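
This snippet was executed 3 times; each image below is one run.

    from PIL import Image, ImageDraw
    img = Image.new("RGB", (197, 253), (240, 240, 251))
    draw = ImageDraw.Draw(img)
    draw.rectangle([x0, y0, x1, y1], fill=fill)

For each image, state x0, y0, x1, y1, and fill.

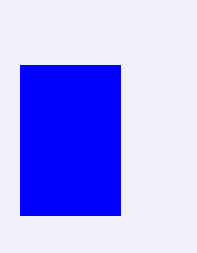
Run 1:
x0 = 20, y0 = 65, x1 = 120, y1 = 215, fill = 'blue'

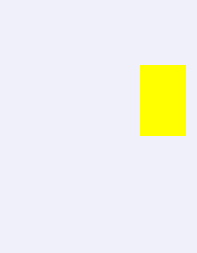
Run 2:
x0 = 140
y0 = 65
x1 = 185
y1 = 135
fill = 'yellow'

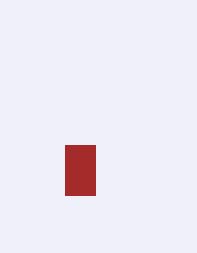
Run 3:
x0 = 65, y0 = 145, x1 = 95, y1 = 195, fill = 'brown'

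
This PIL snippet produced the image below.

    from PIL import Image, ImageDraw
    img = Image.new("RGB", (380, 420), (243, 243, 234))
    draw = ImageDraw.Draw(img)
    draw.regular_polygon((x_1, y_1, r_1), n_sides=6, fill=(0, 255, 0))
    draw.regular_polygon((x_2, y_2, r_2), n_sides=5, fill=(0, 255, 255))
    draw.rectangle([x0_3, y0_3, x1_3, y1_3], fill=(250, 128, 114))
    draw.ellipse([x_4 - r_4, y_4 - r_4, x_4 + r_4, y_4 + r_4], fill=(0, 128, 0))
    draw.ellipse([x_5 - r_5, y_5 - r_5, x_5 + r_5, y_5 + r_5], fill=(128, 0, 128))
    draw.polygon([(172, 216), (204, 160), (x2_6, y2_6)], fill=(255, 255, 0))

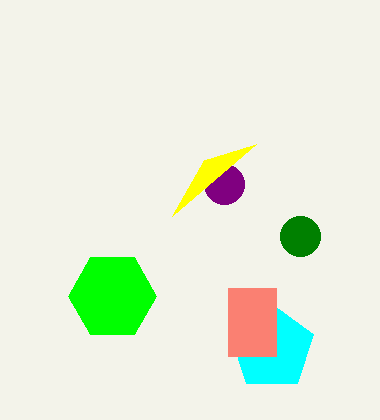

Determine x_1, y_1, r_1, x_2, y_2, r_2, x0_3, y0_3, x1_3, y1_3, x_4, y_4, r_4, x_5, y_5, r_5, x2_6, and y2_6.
x_1 = 112
y_1 = 296
r_1 = 44
x_2 = 272
y_2 = 348
r_2 = 44
x0_3 = 228
y0_3 = 288
x1_3 = 276
y1_3 = 356
x_4 = 300
y_4 = 236
r_4 = 20
x_5 = 224
y_5 = 184
r_5 = 20
x2_6 = 256
y2_6 = 144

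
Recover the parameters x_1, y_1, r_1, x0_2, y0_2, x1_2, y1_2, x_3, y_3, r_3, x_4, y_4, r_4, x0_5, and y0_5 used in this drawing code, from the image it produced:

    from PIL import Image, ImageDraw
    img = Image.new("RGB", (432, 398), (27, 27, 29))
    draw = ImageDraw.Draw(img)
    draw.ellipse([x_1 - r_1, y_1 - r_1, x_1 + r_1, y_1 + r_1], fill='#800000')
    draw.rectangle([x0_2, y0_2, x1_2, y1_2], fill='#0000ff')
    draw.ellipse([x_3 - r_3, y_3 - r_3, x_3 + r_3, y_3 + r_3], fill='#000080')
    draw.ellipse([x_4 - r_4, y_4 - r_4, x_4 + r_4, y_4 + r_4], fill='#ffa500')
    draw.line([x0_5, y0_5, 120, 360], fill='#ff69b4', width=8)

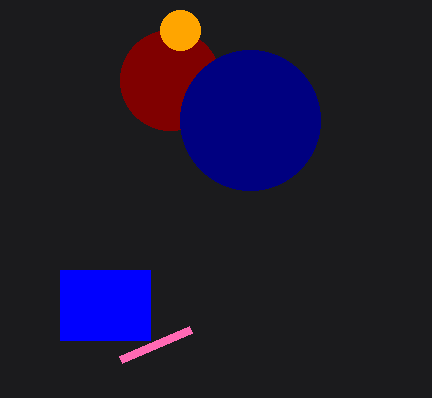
x_1 = 170, y_1 = 80, r_1 = 50, x0_2 = 60, y0_2 = 270, x1_2 = 150, y1_2 = 340, x_3 = 250, y_3 = 120, r_3 = 70, x_4 = 180, y_4 = 30, r_4 = 20, x0_5 = 190, y0_5 = 330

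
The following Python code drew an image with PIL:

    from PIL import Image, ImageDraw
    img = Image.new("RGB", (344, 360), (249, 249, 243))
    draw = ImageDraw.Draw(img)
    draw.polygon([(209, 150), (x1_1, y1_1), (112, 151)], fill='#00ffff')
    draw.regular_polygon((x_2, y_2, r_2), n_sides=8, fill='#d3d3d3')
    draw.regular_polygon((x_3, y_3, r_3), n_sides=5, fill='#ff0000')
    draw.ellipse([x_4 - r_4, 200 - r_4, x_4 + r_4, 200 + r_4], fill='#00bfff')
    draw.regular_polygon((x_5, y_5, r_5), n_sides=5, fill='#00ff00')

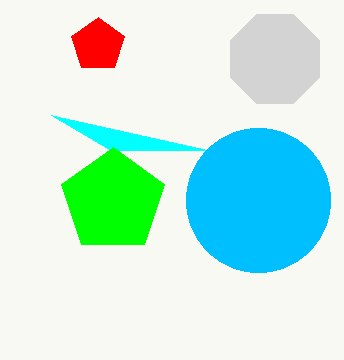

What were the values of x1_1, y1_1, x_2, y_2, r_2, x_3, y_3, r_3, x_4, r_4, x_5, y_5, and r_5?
x1_1 = 51
y1_1 = 115
x_2 = 275
y_2 = 59
r_2 = 48
x_3 = 98
y_3 = 45
r_3 = 28
x_4 = 258
r_4 = 72
x_5 = 113
y_5 = 201
r_5 = 54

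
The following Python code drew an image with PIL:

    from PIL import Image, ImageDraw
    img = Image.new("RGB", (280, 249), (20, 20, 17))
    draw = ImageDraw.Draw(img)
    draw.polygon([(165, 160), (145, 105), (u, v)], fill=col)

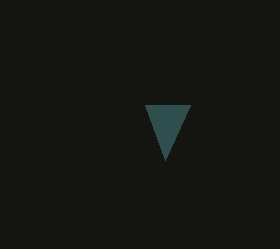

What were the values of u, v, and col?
u = 190; v = 105; col = 'darkslategray'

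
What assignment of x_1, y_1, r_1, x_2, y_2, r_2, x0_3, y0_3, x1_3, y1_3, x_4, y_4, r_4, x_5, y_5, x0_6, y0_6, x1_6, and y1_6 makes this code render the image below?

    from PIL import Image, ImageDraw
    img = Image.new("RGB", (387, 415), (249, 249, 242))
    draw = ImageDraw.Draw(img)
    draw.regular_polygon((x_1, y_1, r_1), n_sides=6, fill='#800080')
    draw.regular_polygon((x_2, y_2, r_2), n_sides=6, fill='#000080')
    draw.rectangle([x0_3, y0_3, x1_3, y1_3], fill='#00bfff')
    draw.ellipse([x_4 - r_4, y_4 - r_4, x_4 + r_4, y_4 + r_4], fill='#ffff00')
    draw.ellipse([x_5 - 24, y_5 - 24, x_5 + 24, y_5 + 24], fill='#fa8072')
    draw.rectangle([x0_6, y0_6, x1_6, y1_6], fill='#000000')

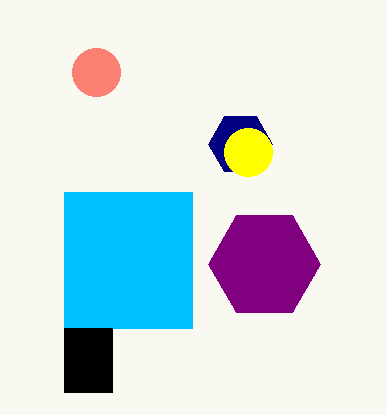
x_1 = 264; y_1 = 264; r_1 = 56; x_2 = 240; y_2 = 144; r_2 = 32; x0_3 = 64; y0_3 = 192; x1_3 = 192; y1_3 = 328; x_4 = 248; y_4 = 152; r_4 = 24; x_5 = 96; y_5 = 72; x0_6 = 64; y0_6 = 328; x1_6 = 112; y1_6 = 392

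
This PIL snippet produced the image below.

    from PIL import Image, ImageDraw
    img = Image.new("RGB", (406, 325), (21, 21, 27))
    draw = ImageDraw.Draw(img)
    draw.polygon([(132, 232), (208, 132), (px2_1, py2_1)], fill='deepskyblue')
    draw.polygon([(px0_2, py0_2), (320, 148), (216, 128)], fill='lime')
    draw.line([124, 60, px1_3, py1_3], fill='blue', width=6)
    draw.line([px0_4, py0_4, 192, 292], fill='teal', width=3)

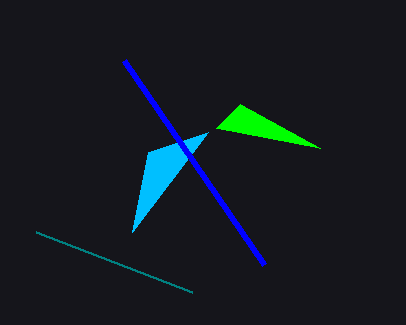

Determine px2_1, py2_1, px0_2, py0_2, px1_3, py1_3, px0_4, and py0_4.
px2_1 = 148, py2_1 = 152, px0_2 = 240, py0_2 = 104, px1_3 = 264, py1_3 = 264, px0_4 = 36, py0_4 = 232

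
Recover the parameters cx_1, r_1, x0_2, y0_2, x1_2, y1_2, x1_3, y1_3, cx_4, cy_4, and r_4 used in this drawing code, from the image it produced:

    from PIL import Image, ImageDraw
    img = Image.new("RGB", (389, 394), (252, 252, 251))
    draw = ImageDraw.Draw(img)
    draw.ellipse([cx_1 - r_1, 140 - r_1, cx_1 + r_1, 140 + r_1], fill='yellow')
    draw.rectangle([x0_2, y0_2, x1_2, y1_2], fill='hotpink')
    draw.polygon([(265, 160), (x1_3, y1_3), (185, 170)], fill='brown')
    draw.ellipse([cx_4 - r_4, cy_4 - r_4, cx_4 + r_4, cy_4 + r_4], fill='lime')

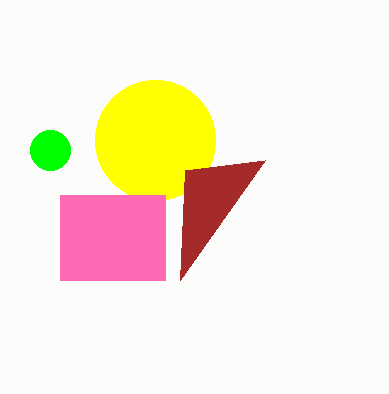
cx_1 = 155, r_1 = 60, x0_2 = 60, y0_2 = 195, x1_2 = 165, y1_2 = 280, x1_3 = 180, y1_3 = 280, cx_4 = 50, cy_4 = 150, r_4 = 20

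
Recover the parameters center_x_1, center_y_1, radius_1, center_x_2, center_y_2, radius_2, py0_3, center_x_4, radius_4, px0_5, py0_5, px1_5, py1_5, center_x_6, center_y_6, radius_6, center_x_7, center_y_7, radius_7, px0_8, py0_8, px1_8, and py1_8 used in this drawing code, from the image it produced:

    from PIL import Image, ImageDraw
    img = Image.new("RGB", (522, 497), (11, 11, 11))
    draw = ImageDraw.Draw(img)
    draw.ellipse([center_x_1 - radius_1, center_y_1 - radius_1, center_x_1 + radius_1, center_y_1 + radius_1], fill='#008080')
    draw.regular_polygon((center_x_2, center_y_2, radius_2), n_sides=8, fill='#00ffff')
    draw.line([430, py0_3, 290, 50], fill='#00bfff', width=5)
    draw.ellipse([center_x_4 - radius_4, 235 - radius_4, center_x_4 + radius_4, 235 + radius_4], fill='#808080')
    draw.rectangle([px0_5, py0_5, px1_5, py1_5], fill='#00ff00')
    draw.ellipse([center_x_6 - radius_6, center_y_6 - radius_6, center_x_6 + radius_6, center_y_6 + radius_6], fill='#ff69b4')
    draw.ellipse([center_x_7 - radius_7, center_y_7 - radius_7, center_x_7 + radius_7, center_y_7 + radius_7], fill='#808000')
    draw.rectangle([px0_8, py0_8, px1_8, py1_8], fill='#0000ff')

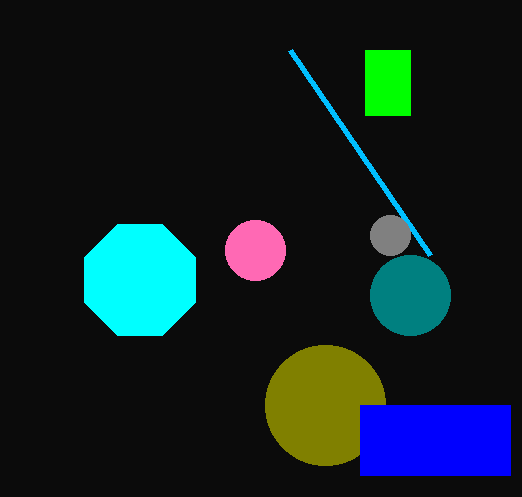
center_x_1 = 410; center_y_1 = 295; radius_1 = 40; center_x_2 = 140; center_y_2 = 280; radius_2 = 60; py0_3 = 255; center_x_4 = 390; radius_4 = 20; px0_5 = 365; py0_5 = 50; px1_5 = 410; py1_5 = 115; center_x_6 = 255; center_y_6 = 250; radius_6 = 30; center_x_7 = 325; center_y_7 = 405; radius_7 = 60; px0_8 = 360; py0_8 = 405; px1_8 = 510; py1_8 = 475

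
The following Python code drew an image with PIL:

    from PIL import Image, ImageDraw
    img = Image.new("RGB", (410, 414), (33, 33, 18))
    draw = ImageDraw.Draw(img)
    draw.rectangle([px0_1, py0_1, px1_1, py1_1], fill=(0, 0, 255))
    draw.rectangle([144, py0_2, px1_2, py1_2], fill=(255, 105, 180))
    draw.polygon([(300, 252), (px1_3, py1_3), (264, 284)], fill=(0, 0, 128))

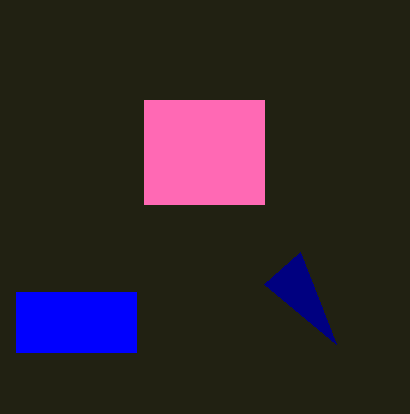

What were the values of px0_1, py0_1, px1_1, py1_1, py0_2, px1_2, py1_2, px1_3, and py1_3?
px0_1 = 16, py0_1 = 292, px1_1 = 136, py1_1 = 352, py0_2 = 100, px1_2 = 264, py1_2 = 204, px1_3 = 336, py1_3 = 344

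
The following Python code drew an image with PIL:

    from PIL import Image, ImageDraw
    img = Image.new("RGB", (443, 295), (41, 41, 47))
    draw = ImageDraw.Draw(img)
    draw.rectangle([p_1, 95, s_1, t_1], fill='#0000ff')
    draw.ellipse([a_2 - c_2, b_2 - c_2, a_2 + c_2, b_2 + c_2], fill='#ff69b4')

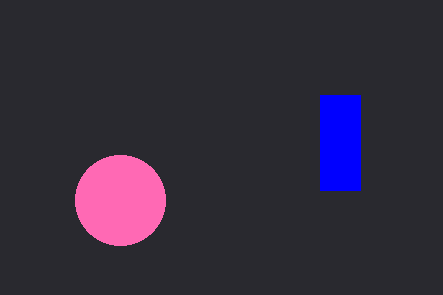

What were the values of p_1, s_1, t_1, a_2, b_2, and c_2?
p_1 = 320; s_1 = 360; t_1 = 190; a_2 = 120; b_2 = 200; c_2 = 45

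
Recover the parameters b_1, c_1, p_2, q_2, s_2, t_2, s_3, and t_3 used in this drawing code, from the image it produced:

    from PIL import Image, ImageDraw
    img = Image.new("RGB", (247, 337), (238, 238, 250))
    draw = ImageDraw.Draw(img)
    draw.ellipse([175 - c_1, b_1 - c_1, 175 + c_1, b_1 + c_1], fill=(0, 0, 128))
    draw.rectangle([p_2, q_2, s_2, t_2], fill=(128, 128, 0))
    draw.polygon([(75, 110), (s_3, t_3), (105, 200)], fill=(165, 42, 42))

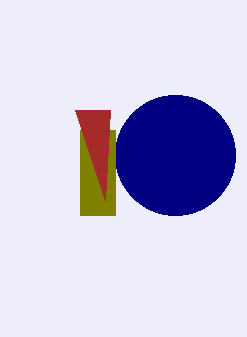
b_1 = 155, c_1 = 60, p_2 = 80, q_2 = 130, s_2 = 115, t_2 = 215, s_3 = 110, t_3 = 110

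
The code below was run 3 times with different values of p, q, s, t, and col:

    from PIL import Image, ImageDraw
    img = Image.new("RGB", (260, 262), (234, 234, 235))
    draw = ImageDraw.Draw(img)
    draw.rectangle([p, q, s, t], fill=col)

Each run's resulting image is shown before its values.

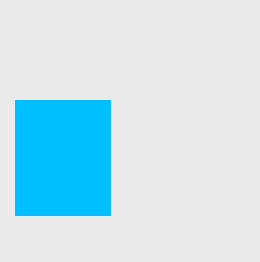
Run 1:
p = 15; q = 100; s = 110; t = 215; col = 'deepskyblue'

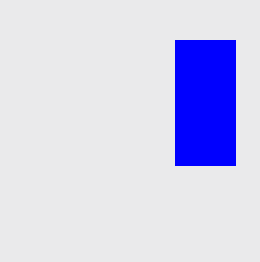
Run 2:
p = 175, q = 40, s = 235, t = 165, col = 'blue'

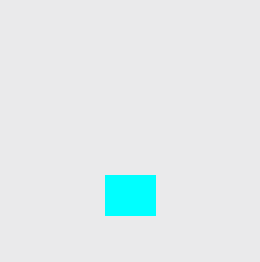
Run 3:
p = 105, q = 175, s = 155, t = 215, col = 'cyan'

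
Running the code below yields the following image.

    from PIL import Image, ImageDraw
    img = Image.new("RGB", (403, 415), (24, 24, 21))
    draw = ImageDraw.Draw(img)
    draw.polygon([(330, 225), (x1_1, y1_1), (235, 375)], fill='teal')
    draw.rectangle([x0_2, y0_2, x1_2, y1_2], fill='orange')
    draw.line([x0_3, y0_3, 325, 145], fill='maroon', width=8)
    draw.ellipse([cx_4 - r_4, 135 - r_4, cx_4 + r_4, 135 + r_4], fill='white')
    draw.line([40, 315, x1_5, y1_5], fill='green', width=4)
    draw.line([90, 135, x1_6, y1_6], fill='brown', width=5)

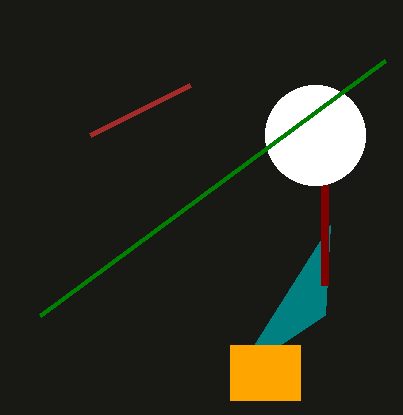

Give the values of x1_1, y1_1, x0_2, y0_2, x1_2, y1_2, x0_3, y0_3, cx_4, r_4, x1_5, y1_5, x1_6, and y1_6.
x1_1 = 325
y1_1 = 315
x0_2 = 230
y0_2 = 345
x1_2 = 300
y1_2 = 400
x0_3 = 325
y0_3 = 285
cx_4 = 315
r_4 = 50
x1_5 = 385
y1_5 = 60
x1_6 = 190
y1_6 = 85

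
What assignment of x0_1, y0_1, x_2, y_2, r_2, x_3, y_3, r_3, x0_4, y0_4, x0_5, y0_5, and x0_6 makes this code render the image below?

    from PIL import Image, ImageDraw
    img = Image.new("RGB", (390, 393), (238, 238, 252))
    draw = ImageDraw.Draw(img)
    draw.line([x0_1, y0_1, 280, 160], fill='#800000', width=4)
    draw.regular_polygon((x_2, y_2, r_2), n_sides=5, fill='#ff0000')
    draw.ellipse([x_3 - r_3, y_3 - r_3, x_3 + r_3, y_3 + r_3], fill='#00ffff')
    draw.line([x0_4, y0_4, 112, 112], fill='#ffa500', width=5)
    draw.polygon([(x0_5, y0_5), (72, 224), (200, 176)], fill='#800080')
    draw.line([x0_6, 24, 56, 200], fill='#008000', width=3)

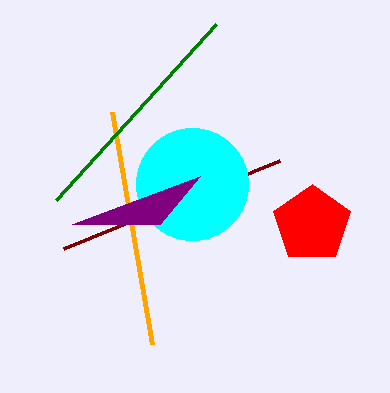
x0_1 = 64, y0_1 = 248, x_2 = 312, y_2 = 224, r_2 = 40, x_3 = 192, y_3 = 184, r_3 = 56, x0_4 = 152, y0_4 = 344, x0_5 = 160, y0_5 = 224, x0_6 = 216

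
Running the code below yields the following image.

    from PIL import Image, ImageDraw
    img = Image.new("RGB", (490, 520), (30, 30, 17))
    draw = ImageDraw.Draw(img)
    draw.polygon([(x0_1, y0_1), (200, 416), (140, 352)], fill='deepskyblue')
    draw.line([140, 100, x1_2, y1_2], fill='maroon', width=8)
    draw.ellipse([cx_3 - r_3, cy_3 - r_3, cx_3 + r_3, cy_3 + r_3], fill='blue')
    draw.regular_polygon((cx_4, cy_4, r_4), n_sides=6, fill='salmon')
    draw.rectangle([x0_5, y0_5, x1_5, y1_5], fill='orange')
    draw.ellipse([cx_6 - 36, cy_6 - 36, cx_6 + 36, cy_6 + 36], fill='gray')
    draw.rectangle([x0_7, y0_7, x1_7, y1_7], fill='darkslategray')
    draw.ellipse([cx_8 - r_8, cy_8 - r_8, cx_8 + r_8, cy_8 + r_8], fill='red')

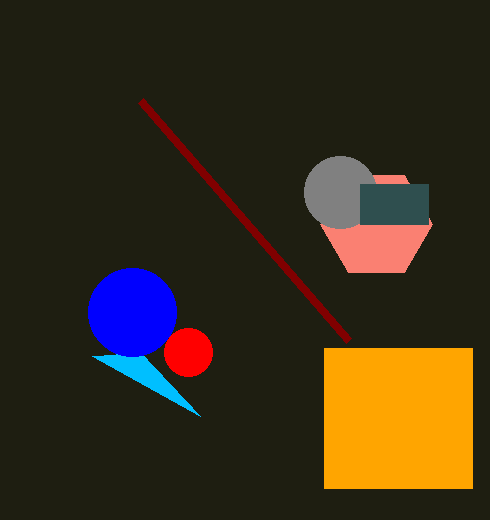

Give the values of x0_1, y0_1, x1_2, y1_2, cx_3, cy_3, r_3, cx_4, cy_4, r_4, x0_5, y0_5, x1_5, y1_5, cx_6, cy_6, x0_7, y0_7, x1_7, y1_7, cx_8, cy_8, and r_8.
x0_1 = 92
y0_1 = 356
x1_2 = 348
y1_2 = 340
cx_3 = 132
cy_3 = 312
r_3 = 44
cx_4 = 376
cy_4 = 224
r_4 = 56
x0_5 = 324
y0_5 = 348
x1_5 = 472
y1_5 = 488
cx_6 = 340
cy_6 = 192
x0_7 = 360
y0_7 = 184
x1_7 = 428
y1_7 = 224
cx_8 = 188
cy_8 = 352
r_8 = 24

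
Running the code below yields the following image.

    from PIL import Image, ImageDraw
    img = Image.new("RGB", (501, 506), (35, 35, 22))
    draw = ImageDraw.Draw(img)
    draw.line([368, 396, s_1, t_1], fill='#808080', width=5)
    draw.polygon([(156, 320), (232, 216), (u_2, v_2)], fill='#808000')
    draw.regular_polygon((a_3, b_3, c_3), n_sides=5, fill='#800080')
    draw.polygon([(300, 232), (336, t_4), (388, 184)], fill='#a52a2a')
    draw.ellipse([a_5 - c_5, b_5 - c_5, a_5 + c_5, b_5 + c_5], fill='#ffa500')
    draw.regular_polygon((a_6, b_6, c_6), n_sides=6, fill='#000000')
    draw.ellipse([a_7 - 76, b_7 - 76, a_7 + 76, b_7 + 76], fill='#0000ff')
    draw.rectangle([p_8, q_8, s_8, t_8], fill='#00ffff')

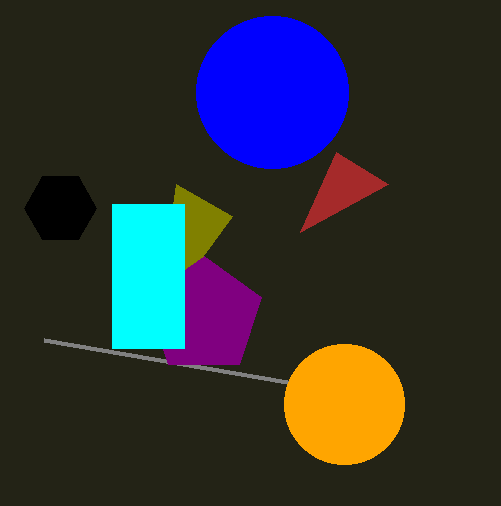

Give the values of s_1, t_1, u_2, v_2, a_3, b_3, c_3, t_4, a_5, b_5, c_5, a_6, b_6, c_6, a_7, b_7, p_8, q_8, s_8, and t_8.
s_1 = 44; t_1 = 340; u_2 = 176; v_2 = 184; a_3 = 204; b_3 = 316; c_3 = 60; t_4 = 152; a_5 = 344; b_5 = 404; c_5 = 60; a_6 = 60; b_6 = 208; c_6 = 36; a_7 = 272; b_7 = 92; p_8 = 112; q_8 = 204; s_8 = 184; t_8 = 348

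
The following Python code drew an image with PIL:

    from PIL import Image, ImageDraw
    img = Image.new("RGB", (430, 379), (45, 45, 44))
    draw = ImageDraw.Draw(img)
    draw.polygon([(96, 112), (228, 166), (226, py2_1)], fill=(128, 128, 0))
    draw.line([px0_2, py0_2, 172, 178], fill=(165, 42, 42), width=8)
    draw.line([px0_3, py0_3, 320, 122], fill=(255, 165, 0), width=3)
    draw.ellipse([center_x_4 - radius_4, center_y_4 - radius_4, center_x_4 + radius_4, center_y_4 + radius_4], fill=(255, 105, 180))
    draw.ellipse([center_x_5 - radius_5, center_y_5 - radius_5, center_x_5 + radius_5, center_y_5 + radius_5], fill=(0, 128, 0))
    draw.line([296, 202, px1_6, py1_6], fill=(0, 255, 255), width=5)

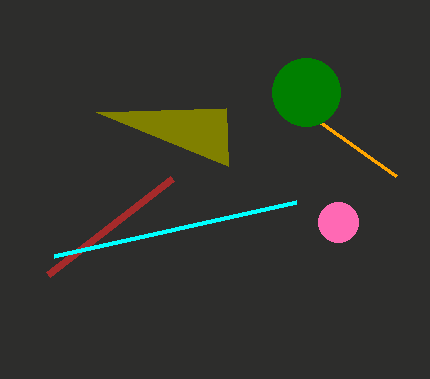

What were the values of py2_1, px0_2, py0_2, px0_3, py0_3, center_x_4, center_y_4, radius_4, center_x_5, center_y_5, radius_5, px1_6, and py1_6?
py2_1 = 108
px0_2 = 48
py0_2 = 274
px0_3 = 396
py0_3 = 176
center_x_4 = 338
center_y_4 = 222
radius_4 = 20
center_x_5 = 306
center_y_5 = 92
radius_5 = 34
px1_6 = 54
py1_6 = 256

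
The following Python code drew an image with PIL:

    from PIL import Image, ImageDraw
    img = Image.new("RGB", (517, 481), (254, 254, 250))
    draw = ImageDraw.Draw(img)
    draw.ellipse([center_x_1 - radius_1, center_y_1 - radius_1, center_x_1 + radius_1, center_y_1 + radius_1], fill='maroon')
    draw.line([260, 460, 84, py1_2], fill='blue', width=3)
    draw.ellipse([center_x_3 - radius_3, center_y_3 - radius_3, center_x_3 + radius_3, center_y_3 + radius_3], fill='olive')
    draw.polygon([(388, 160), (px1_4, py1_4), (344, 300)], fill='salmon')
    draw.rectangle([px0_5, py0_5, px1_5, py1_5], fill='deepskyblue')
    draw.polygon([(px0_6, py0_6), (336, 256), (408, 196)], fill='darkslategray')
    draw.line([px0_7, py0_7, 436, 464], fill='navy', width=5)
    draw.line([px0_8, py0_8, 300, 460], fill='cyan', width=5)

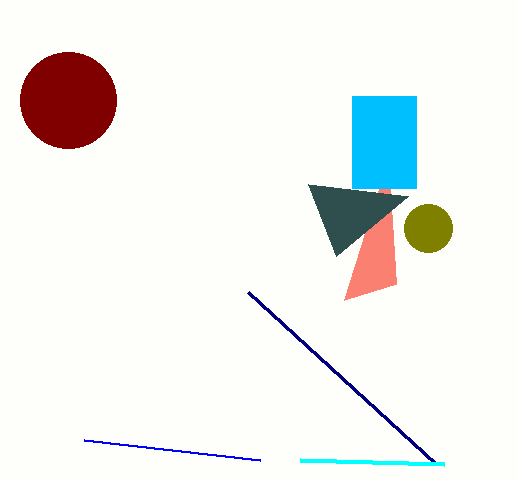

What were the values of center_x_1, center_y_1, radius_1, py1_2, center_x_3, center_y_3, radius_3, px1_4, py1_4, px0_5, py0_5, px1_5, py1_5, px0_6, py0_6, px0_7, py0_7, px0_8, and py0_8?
center_x_1 = 68; center_y_1 = 100; radius_1 = 48; py1_2 = 440; center_x_3 = 428; center_y_3 = 228; radius_3 = 24; px1_4 = 396; py1_4 = 284; px0_5 = 352; py0_5 = 96; px1_5 = 416; py1_5 = 188; px0_6 = 308; py0_6 = 184; px0_7 = 248; py0_7 = 292; px0_8 = 444; py0_8 = 464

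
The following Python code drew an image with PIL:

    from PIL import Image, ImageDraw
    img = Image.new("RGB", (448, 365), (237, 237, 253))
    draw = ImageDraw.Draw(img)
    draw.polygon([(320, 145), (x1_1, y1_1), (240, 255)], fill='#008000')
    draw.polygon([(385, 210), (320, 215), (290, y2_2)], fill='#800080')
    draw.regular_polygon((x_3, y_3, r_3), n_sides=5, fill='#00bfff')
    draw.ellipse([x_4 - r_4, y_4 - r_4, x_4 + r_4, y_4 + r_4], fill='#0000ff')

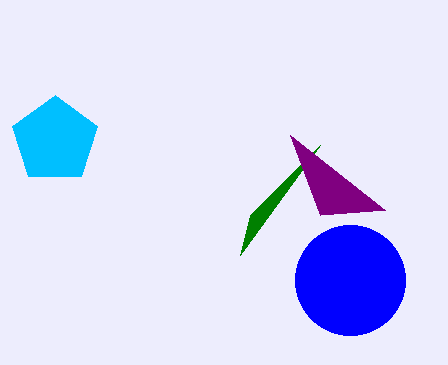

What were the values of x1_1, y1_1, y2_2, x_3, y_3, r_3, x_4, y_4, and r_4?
x1_1 = 250
y1_1 = 215
y2_2 = 135
x_3 = 55
y_3 = 140
r_3 = 45
x_4 = 350
y_4 = 280
r_4 = 55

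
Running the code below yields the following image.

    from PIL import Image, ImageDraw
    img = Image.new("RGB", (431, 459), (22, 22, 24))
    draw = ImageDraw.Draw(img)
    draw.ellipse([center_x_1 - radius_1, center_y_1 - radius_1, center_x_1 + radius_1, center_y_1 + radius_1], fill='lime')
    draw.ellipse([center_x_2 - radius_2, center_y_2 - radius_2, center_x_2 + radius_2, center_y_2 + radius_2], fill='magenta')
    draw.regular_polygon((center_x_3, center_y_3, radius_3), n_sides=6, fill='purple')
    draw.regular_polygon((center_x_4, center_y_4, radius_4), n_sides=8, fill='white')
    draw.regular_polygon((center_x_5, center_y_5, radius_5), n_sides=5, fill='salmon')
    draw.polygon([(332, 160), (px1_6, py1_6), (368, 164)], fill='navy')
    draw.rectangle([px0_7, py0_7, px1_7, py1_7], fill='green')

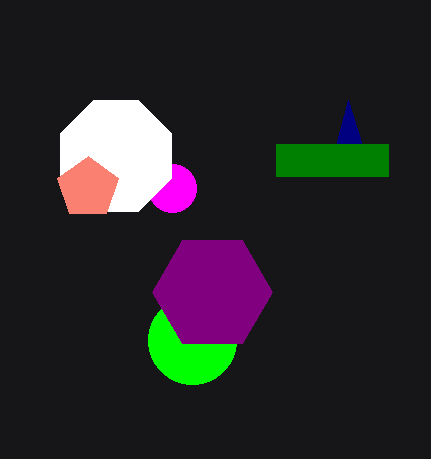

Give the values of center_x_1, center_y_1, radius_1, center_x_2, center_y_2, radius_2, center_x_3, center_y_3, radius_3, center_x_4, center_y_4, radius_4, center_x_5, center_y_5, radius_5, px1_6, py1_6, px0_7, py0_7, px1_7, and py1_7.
center_x_1 = 192; center_y_1 = 340; radius_1 = 44; center_x_2 = 172; center_y_2 = 188; radius_2 = 24; center_x_3 = 212; center_y_3 = 292; radius_3 = 60; center_x_4 = 116; center_y_4 = 156; radius_4 = 60; center_x_5 = 88; center_y_5 = 188; radius_5 = 32; px1_6 = 348; py1_6 = 100; px0_7 = 276; py0_7 = 144; px1_7 = 388; py1_7 = 176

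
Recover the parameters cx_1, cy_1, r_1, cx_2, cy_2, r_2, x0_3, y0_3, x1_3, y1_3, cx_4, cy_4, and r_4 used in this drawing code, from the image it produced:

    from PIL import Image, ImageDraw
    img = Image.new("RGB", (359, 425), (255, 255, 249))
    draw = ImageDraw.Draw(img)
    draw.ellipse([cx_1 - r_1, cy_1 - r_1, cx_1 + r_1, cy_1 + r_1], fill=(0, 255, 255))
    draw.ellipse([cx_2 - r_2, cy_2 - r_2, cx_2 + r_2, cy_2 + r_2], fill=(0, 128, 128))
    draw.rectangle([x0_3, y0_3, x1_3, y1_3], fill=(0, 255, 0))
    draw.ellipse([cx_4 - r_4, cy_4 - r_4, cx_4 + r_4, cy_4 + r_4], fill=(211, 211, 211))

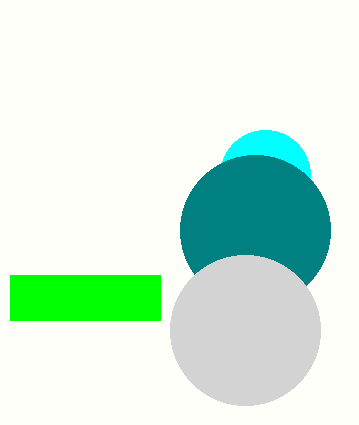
cx_1 = 265
cy_1 = 175
r_1 = 45
cx_2 = 255
cy_2 = 230
r_2 = 75
x0_3 = 10
y0_3 = 275
x1_3 = 160
y1_3 = 320
cx_4 = 245
cy_4 = 330
r_4 = 75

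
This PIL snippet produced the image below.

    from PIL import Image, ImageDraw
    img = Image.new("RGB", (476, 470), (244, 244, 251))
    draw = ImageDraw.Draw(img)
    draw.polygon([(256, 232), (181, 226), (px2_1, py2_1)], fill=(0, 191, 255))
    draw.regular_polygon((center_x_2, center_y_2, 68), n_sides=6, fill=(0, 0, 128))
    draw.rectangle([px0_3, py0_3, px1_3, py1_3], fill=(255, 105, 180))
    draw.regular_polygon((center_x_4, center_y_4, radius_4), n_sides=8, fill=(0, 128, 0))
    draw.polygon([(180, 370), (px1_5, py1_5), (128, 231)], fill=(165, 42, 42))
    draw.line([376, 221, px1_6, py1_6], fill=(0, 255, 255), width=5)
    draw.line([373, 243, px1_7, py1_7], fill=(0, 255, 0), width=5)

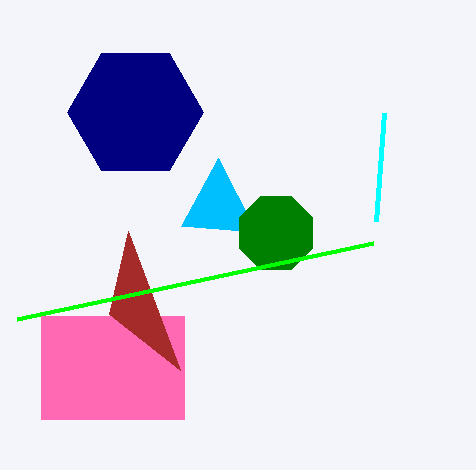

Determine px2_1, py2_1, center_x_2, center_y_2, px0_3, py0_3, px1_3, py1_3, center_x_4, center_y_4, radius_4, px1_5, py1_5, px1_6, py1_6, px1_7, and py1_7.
px2_1 = 218, py2_1 = 158, center_x_2 = 135, center_y_2 = 112, px0_3 = 41, py0_3 = 316, px1_3 = 184, py1_3 = 419, center_x_4 = 276, center_y_4 = 233, radius_4 = 40, px1_5 = 109, py1_5 = 314, px1_6 = 384, py1_6 = 113, px1_7 = 17, py1_7 = 319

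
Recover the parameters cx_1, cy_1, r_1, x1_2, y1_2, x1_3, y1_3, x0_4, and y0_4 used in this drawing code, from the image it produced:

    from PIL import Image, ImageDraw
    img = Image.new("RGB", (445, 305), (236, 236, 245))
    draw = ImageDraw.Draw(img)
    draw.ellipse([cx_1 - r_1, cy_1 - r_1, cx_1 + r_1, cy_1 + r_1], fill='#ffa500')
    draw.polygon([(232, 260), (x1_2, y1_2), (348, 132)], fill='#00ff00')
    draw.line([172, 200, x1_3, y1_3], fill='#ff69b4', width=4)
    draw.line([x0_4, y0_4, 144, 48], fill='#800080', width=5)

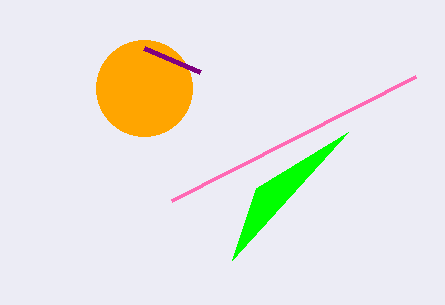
cx_1 = 144, cy_1 = 88, r_1 = 48, x1_2 = 256, y1_2 = 188, x1_3 = 416, y1_3 = 76, x0_4 = 200, y0_4 = 72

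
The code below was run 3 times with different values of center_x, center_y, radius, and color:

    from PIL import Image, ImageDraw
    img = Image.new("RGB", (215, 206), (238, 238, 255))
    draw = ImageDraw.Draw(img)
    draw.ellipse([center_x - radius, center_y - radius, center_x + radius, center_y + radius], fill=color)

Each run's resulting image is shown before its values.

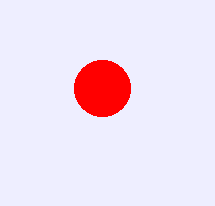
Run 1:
center_x = 102; center_y = 88; radius = 28; color = 'red'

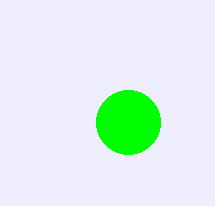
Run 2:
center_x = 128
center_y = 122
radius = 32
color = 'lime'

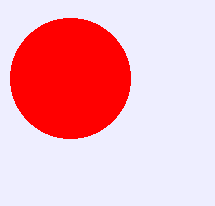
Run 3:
center_x = 70; center_y = 78; radius = 60; color = 'red'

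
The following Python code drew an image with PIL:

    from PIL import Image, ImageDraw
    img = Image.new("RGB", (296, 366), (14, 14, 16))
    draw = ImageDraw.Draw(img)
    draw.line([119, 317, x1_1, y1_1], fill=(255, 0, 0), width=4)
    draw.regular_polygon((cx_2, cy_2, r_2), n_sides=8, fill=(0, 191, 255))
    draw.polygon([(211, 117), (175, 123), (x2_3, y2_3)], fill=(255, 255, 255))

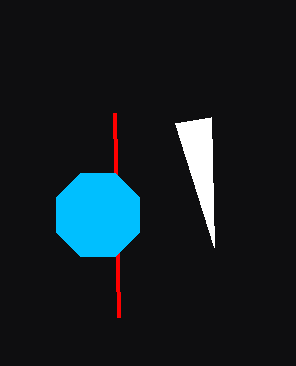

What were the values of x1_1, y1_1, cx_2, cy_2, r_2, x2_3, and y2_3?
x1_1 = 115, y1_1 = 113, cx_2 = 98, cy_2 = 215, r_2 = 45, x2_3 = 214, y2_3 = 247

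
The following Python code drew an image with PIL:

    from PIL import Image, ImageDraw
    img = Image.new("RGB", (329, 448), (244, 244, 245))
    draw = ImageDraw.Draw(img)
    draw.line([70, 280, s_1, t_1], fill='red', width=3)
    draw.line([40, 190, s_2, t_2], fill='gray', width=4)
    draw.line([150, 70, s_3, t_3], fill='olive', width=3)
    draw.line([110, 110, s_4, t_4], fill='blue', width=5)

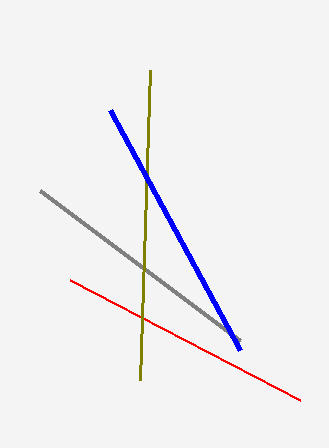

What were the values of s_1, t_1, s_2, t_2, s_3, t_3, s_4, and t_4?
s_1 = 300, t_1 = 400, s_2 = 240, t_2 = 340, s_3 = 140, t_3 = 380, s_4 = 240, t_4 = 350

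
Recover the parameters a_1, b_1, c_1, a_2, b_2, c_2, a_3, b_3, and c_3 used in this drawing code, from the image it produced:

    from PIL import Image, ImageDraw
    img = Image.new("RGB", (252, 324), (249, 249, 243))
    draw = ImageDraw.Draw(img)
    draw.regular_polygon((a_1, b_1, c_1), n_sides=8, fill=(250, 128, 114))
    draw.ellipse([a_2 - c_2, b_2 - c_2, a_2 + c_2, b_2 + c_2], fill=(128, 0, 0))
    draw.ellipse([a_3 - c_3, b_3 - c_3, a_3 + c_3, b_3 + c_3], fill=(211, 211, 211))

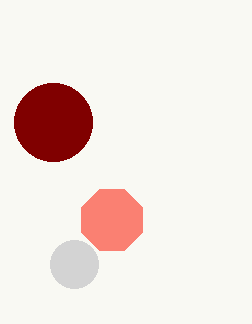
a_1 = 112, b_1 = 220, c_1 = 33, a_2 = 53, b_2 = 122, c_2 = 39, a_3 = 74, b_3 = 264, c_3 = 24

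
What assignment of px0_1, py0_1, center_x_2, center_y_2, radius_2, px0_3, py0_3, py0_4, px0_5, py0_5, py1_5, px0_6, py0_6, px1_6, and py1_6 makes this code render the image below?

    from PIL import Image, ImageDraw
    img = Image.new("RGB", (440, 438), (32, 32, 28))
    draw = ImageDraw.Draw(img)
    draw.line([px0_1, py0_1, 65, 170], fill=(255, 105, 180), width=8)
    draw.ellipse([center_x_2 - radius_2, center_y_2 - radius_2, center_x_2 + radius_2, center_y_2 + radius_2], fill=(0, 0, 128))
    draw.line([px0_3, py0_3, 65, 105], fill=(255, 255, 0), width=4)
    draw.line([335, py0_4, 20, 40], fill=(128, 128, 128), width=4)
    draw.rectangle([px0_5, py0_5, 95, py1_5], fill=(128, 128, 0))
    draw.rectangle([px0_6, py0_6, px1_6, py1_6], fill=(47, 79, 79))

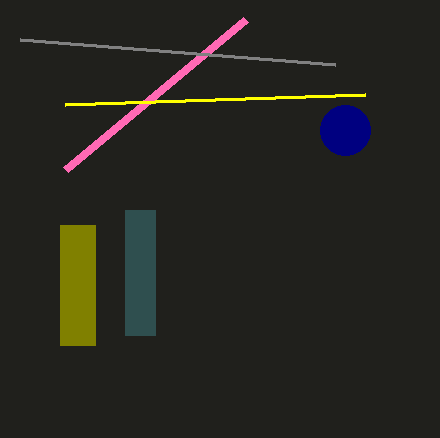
px0_1 = 245; py0_1 = 20; center_x_2 = 345; center_y_2 = 130; radius_2 = 25; px0_3 = 365; py0_3 = 95; py0_4 = 65; px0_5 = 60; py0_5 = 225; py1_5 = 345; px0_6 = 125; py0_6 = 210; px1_6 = 155; py1_6 = 335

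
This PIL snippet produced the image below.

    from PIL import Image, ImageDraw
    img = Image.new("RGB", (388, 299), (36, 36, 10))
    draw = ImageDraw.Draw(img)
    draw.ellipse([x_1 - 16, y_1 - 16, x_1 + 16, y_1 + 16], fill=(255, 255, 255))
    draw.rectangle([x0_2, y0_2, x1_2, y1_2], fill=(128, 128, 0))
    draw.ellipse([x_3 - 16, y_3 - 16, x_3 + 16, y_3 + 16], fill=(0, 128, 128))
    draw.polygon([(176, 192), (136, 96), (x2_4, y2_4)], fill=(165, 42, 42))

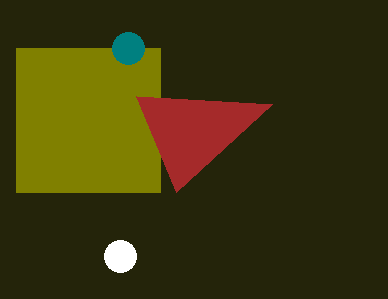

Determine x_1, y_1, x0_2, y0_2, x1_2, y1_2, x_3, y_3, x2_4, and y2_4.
x_1 = 120; y_1 = 256; x0_2 = 16; y0_2 = 48; x1_2 = 160; y1_2 = 192; x_3 = 128; y_3 = 48; x2_4 = 272; y2_4 = 104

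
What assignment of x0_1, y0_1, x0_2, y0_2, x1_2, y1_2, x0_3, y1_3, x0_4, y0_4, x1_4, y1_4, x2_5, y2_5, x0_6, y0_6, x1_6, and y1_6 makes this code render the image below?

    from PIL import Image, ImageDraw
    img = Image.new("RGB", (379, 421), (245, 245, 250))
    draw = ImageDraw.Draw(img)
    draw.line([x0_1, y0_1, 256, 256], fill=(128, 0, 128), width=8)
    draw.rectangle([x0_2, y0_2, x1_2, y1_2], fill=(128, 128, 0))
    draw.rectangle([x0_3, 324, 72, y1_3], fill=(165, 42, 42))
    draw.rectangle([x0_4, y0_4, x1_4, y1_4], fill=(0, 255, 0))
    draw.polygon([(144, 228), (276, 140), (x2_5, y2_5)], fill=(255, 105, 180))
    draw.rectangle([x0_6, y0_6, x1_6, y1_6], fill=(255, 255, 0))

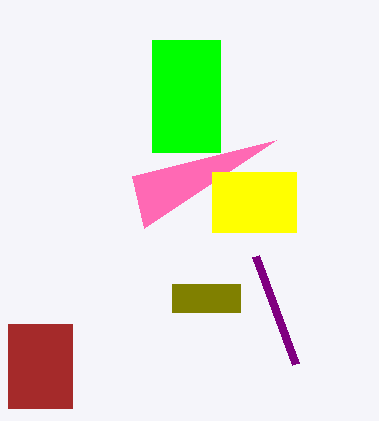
x0_1 = 296; y0_1 = 364; x0_2 = 172; y0_2 = 284; x1_2 = 240; y1_2 = 312; x0_3 = 8; y1_3 = 408; x0_4 = 152; y0_4 = 40; x1_4 = 220; y1_4 = 152; x2_5 = 132; y2_5 = 176; x0_6 = 212; y0_6 = 172; x1_6 = 296; y1_6 = 232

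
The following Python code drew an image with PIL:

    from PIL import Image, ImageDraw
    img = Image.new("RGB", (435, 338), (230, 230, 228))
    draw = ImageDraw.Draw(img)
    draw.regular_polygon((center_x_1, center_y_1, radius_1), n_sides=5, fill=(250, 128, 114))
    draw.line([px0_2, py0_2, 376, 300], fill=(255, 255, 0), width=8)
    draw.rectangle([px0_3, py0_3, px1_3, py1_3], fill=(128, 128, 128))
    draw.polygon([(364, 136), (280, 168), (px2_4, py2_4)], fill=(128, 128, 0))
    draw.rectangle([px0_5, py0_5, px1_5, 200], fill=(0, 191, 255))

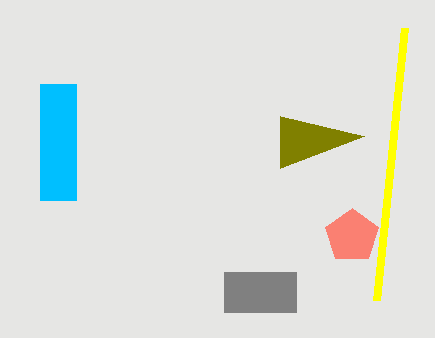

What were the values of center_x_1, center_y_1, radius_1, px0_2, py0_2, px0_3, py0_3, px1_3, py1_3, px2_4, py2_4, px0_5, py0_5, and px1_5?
center_x_1 = 352, center_y_1 = 236, radius_1 = 28, px0_2 = 404, py0_2 = 28, px0_3 = 224, py0_3 = 272, px1_3 = 296, py1_3 = 312, px2_4 = 280, py2_4 = 116, px0_5 = 40, py0_5 = 84, px1_5 = 76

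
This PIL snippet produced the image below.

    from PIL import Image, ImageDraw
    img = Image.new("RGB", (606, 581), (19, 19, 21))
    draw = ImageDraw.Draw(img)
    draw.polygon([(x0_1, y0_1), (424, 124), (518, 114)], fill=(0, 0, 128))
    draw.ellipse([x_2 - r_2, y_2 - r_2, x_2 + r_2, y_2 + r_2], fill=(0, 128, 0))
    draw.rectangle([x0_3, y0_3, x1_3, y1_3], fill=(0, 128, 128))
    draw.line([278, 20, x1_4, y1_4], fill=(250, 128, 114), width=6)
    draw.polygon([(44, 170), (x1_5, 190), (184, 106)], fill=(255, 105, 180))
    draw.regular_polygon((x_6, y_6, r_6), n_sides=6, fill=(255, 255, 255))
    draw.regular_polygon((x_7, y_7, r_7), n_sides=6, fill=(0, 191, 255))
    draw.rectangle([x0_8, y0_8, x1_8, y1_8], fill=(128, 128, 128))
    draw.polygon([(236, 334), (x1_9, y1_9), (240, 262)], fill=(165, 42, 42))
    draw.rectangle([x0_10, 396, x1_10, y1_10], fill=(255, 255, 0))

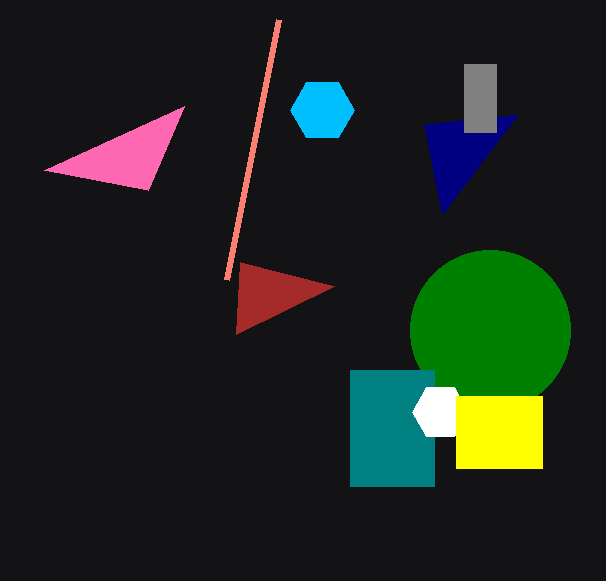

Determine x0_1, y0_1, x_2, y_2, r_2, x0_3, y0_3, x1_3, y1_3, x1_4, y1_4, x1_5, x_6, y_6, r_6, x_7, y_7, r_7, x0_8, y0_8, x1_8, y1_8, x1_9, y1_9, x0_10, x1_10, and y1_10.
x0_1 = 442, y0_1 = 214, x_2 = 490, y_2 = 330, r_2 = 80, x0_3 = 350, y0_3 = 370, x1_3 = 434, y1_3 = 486, x1_4 = 226, y1_4 = 280, x1_5 = 148, x_6 = 440, y_6 = 412, r_6 = 28, x_7 = 322, y_7 = 110, r_7 = 32, x0_8 = 464, y0_8 = 64, x1_8 = 496, y1_8 = 132, x1_9 = 334, y1_9 = 286, x0_10 = 456, x1_10 = 542, y1_10 = 468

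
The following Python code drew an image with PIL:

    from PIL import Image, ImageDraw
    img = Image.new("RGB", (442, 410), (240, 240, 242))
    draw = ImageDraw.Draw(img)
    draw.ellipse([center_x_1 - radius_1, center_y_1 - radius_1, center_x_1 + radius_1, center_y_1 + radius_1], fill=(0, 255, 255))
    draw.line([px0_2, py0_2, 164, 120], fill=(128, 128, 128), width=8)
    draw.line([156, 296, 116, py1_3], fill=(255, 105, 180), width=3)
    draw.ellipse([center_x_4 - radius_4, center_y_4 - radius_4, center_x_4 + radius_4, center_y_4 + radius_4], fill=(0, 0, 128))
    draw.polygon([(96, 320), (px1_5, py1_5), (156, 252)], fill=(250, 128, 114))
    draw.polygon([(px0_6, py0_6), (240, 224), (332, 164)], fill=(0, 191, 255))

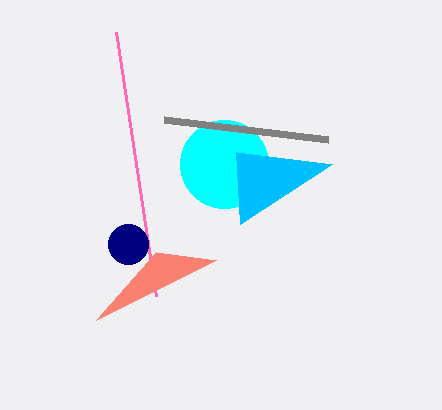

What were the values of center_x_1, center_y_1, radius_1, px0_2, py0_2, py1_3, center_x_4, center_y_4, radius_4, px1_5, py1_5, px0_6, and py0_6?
center_x_1 = 224
center_y_1 = 164
radius_1 = 44
px0_2 = 328
py0_2 = 140
py1_3 = 32
center_x_4 = 128
center_y_4 = 244
radius_4 = 20
px1_5 = 216
py1_5 = 260
px0_6 = 236
py0_6 = 152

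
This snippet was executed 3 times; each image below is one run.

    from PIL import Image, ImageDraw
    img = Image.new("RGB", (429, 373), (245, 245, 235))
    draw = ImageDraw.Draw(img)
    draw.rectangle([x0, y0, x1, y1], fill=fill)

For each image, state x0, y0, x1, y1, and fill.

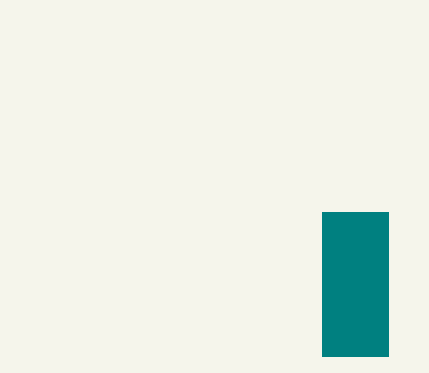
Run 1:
x0 = 322, y0 = 212, x1 = 388, y1 = 356, fill = 'teal'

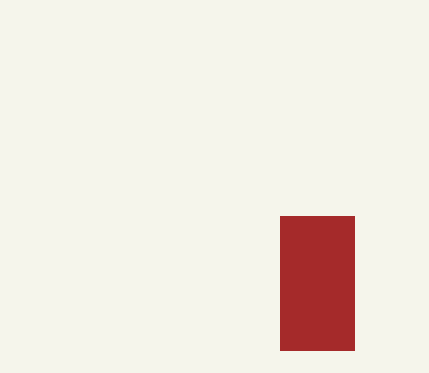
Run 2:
x0 = 280
y0 = 216
x1 = 354
y1 = 350
fill = 'brown'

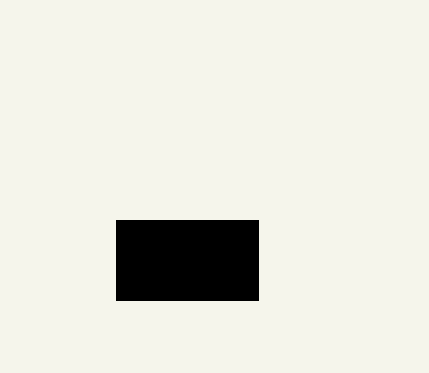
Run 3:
x0 = 116
y0 = 220
x1 = 258
y1 = 300
fill = 'black'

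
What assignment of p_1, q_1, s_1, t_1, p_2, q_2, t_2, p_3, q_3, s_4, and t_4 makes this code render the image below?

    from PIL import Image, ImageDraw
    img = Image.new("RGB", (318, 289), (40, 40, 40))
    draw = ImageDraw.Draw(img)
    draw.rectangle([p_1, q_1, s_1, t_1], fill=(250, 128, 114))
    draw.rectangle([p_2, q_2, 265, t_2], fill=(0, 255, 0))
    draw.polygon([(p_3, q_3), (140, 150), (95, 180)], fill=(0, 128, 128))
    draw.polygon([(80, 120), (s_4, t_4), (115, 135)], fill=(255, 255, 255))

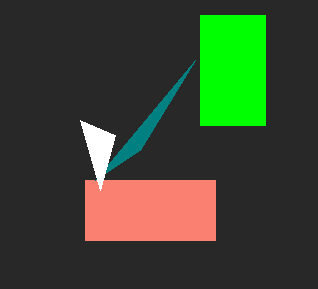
p_1 = 85, q_1 = 180, s_1 = 215, t_1 = 240, p_2 = 200, q_2 = 15, t_2 = 125, p_3 = 195, q_3 = 60, s_4 = 100, t_4 = 190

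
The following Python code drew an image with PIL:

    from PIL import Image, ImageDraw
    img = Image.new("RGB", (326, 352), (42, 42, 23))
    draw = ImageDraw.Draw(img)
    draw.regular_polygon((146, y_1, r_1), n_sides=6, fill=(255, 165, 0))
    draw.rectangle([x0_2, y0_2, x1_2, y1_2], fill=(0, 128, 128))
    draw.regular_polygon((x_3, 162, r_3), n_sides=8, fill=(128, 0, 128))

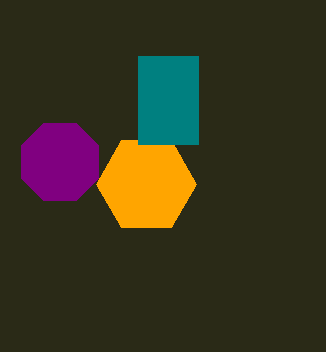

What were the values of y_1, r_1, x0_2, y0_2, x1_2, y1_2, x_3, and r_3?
y_1 = 184, r_1 = 50, x0_2 = 138, y0_2 = 56, x1_2 = 198, y1_2 = 144, x_3 = 60, r_3 = 42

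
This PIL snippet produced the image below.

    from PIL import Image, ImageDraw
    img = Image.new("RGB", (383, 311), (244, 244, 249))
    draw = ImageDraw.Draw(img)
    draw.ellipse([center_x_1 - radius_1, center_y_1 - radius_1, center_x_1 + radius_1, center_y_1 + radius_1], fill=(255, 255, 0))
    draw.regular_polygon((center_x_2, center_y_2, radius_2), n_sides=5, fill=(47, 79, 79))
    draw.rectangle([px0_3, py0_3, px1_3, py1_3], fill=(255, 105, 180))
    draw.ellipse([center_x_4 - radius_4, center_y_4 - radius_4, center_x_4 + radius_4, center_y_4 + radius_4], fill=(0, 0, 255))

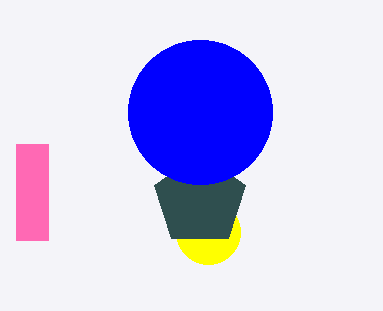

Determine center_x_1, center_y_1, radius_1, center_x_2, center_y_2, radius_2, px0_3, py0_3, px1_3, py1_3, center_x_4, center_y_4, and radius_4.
center_x_1 = 208; center_y_1 = 232; radius_1 = 32; center_x_2 = 200; center_y_2 = 200; radius_2 = 48; px0_3 = 16; py0_3 = 144; px1_3 = 48; py1_3 = 240; center_x_4 = 200; center_y_4 = 112; radius_4 = 72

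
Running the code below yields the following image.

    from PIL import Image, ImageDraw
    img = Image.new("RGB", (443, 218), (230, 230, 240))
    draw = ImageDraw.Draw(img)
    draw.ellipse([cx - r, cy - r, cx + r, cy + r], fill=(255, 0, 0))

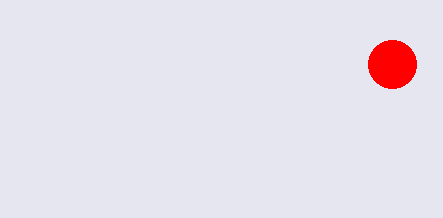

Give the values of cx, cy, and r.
cx = 392
cy = 64
r = 24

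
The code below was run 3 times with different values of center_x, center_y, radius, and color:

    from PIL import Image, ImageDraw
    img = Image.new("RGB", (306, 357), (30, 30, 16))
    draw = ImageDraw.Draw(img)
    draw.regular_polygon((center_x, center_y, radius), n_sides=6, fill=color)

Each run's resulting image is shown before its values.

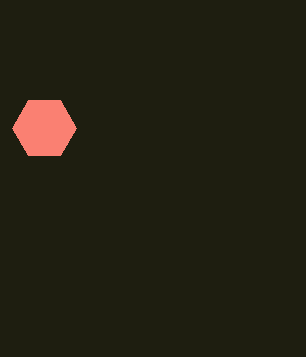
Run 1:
center_x = 44, center_y = 128, radius = 32, color = 'salmon'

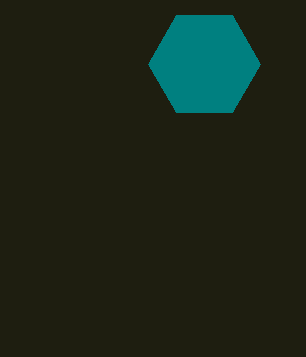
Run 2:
center_x = 204, center_y = 64, radius = 56, color = 'teal'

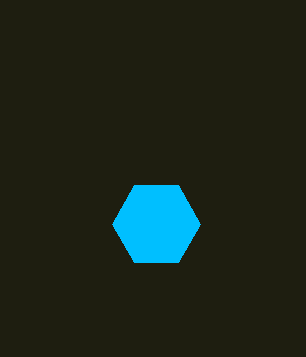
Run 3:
center_x = 156; center_y = 224; radius = 44; color = 'deepskyblue'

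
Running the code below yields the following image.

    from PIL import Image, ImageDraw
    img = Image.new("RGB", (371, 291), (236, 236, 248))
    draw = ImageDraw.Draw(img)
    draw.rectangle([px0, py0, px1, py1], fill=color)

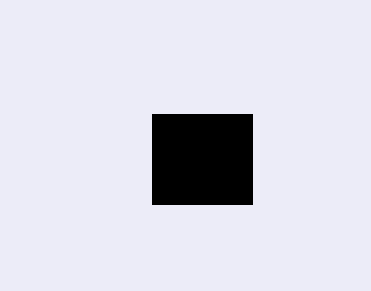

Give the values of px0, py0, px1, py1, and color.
px0 = 152; py0 = 114; px1 = 252; py1 = 204; color = 'black'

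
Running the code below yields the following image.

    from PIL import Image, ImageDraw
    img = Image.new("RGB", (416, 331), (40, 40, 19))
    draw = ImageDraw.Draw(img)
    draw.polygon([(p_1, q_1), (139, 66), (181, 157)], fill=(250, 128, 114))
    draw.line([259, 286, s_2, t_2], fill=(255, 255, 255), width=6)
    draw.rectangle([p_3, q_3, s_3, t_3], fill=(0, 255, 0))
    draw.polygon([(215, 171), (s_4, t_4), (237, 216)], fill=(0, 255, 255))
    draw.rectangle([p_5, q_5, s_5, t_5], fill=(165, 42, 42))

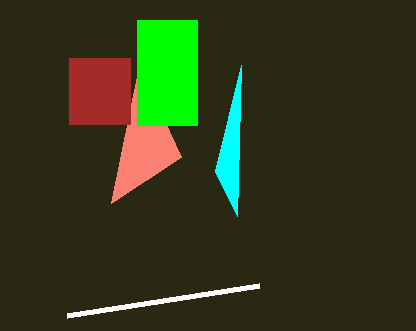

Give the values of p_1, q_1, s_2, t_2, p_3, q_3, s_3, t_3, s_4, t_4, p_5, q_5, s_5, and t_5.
p_1 = 111; q_1 = 203; s_2 = 67; t_2 = 316; p_3 = 137; q_3 = 20; s_3 = 197; t_3 = 125; s_4 = 241; t_4 = 65; p_5 = 69; q_5 = 58; s_5 = 130; t_5 = 124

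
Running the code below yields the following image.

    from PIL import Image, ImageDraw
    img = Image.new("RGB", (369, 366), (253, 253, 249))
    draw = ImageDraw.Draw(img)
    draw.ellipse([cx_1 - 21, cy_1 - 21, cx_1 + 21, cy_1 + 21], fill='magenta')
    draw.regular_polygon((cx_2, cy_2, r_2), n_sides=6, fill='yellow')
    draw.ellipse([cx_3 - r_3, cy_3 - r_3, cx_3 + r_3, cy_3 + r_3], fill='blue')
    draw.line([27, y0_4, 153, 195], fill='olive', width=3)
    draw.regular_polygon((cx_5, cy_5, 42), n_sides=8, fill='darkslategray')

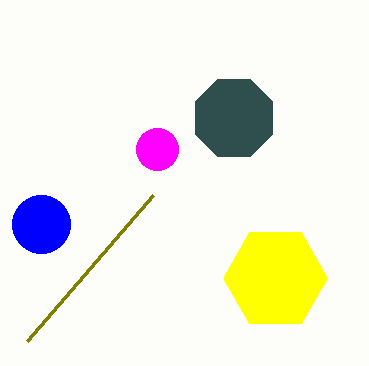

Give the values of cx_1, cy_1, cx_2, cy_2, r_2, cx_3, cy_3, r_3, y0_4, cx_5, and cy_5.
cx_1 = 157
cy_1 = 149
cx_2 = 275
cy_2 = 278
r_2 = 52
cx_3 = 41
cy_3 = 224
r_3 = 29
y0_4 = 341
cx_5 = 234
cy_5 = 118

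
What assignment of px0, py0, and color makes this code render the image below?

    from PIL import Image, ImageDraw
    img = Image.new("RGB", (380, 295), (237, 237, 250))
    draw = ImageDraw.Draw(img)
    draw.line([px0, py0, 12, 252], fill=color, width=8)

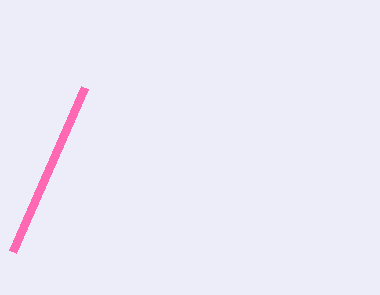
px0 = 84, py0 = 88, color = 'hotpink'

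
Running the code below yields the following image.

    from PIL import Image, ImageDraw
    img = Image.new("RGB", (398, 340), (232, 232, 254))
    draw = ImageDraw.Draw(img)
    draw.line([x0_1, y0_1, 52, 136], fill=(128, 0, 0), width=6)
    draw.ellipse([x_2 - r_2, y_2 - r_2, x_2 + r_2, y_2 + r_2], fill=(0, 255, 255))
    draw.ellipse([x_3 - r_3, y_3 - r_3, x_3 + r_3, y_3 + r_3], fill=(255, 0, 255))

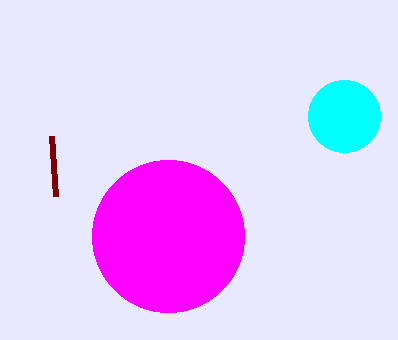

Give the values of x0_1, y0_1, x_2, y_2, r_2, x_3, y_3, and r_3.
x0_1 = 56, y0_1 = 196, x_2 = 344, y_2 = 116, r_2 = 36, x_3 = 168, y_3 = 236, r_3 = 76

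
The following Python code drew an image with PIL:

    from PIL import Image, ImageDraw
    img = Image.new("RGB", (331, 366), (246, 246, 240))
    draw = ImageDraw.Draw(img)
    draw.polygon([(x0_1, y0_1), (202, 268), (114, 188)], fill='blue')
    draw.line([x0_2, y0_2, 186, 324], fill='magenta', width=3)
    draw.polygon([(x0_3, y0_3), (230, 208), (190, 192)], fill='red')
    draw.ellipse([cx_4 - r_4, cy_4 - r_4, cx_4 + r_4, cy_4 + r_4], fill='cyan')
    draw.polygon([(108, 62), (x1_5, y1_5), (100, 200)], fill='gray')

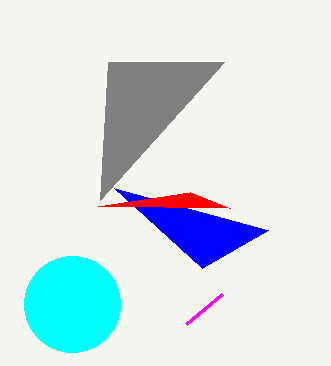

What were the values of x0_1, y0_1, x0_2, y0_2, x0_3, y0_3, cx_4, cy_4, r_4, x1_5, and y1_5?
x0_1 = 268
y0_1 = 230
x0_2 = 222
y0_2 = 294
x0_3 = 98
y0_3 = 206
cx_4 = 72
cy_4 = 304
r_4 = 48
x1_5 = 224
y1_5 = 62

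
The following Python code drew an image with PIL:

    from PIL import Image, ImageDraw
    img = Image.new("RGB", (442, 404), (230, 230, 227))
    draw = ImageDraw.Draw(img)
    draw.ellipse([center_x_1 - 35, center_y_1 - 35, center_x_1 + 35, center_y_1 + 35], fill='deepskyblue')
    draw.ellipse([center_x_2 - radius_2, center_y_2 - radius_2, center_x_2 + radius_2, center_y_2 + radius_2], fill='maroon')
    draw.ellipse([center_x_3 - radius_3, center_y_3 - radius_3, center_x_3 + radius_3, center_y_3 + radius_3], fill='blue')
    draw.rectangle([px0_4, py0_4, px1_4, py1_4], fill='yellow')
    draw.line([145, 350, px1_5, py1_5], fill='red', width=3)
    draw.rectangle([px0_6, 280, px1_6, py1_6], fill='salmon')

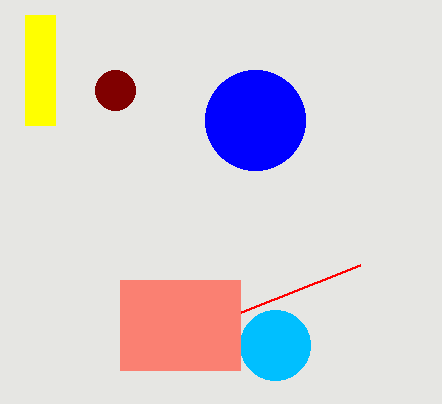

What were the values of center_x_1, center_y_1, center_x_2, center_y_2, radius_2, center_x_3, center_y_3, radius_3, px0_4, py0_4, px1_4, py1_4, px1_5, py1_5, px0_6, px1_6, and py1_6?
center_x_1 = 275; center_y_1 = 345; center_x_2 = 115; center_y_2 = 90; radius_2 = 20; center_x_3 = 255; center_y_3 = 120; radius_3 = 50; px0_4 = 25; py0_4 = 15; px1_4 = 55; py1_4 = 125; px1_5 = 360; py1_5 = 265; px0_6 = 120; px1_6 = 240; py1_6 = 370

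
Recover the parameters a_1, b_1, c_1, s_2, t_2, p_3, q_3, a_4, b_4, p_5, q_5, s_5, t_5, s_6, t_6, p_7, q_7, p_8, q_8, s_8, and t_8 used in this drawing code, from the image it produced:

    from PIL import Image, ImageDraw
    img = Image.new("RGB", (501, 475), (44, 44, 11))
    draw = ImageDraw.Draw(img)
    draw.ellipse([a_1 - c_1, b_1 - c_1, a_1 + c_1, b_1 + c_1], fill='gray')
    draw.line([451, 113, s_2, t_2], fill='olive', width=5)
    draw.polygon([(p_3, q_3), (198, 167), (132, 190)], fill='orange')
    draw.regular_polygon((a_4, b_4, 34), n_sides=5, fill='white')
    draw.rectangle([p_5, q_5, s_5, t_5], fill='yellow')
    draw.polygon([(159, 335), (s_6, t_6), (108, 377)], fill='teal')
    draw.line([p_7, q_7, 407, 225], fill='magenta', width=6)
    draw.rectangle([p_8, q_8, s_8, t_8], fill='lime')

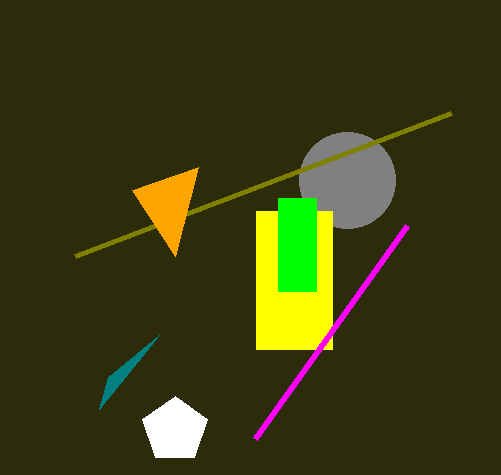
a_1 = 347, b_1 = 180, c_1 = 48, s_2 = 75, t_2 = 256, p_3 = 175, q_3 = 256, a_4 = 175, b_4 = 430, p_5 = 256, q_5 = 211, s_5 = 332, t_5 = 349, s_6 = 99, t_6 = 409, p_7 = 255, q_7 = 438, p_8 = 278, q_8 = 198, s_8 = 316, t_8 = 291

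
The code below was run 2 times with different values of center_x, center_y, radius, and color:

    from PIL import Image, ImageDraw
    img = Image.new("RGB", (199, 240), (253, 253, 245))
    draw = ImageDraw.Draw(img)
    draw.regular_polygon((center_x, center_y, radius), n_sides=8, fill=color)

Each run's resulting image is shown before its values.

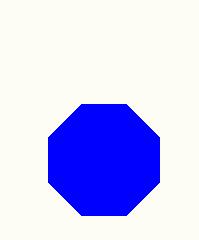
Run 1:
center_x = 104, center_y = 160, radius = 60, color = 'blue'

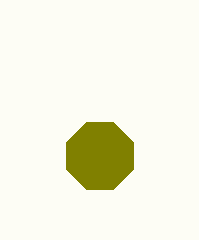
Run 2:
center_x = 100, center_y = 156, radius = 36, color = 'olive'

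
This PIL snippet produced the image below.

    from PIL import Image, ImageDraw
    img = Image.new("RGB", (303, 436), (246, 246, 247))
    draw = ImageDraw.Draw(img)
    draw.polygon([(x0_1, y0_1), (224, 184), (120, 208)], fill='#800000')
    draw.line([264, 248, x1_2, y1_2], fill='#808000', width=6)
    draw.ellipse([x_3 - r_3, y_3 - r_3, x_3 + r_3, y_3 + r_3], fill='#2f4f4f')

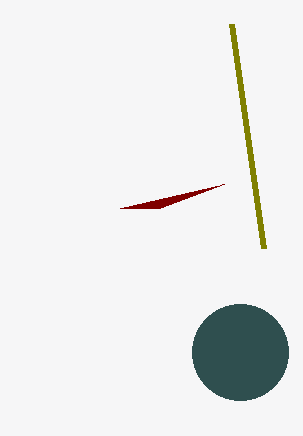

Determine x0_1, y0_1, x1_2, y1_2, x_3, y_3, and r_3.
x0_1 = 160; y0_1 = 208; x1_2 = 232; y1_2 = 24; x_3 = 240; y_3 = 352; r_3 = 48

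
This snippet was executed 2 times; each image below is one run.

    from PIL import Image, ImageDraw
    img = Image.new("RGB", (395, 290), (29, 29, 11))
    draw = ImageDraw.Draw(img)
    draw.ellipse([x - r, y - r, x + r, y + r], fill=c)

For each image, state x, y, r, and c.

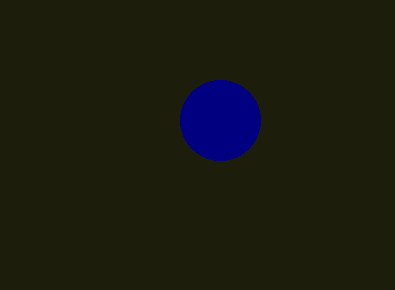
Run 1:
x = 220; y = 120; r = 40; c = 'navy'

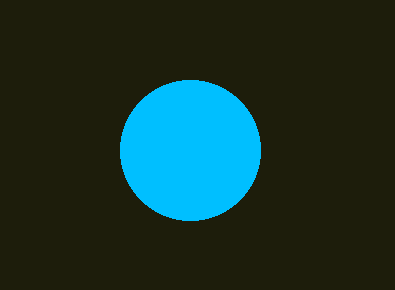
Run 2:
x = 190; y = 150; r = 70; c = 'deepskyblue'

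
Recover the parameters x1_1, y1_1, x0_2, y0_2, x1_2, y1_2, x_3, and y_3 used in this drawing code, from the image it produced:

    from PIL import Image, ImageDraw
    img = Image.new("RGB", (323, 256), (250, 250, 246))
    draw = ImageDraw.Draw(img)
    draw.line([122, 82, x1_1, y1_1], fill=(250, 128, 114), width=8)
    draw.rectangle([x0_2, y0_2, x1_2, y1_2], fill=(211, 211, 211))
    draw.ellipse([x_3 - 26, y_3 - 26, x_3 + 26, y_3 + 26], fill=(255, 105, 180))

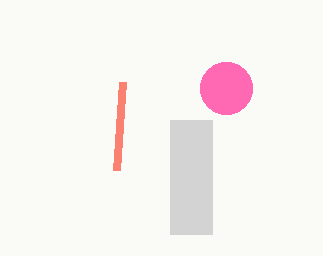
x1_1 = 116; y1_1 = 170; x0_2 = 170; y0_2 = 120; x1_2 = 212; y1_2 = 234; x_3 = 226; y_3 = 88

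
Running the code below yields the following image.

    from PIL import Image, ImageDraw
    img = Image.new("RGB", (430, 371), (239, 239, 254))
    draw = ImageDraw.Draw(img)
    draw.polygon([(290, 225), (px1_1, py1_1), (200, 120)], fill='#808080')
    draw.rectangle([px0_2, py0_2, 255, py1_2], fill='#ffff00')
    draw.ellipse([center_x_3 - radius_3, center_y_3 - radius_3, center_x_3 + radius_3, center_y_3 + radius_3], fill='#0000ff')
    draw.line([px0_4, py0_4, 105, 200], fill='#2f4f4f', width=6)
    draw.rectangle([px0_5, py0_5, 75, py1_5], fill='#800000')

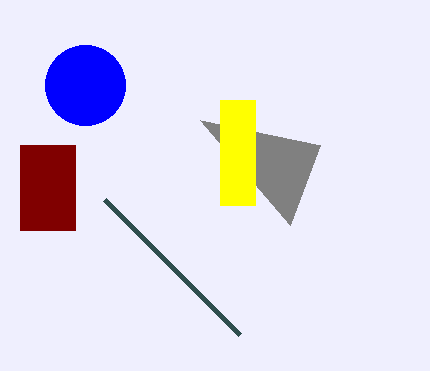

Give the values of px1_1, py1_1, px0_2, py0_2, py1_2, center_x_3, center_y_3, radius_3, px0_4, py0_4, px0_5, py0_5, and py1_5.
px1_1 = 320, py1_1 = 145, px0_2 = 220, py0_2 = 100, py1_2 = 205, center_x_3 = 85, center_y_3 = 85, radius_3 = 40, px0_4 = 240, py0_4 = 335, px0_5 = 20, py0_5 = 145, py1_5 = 230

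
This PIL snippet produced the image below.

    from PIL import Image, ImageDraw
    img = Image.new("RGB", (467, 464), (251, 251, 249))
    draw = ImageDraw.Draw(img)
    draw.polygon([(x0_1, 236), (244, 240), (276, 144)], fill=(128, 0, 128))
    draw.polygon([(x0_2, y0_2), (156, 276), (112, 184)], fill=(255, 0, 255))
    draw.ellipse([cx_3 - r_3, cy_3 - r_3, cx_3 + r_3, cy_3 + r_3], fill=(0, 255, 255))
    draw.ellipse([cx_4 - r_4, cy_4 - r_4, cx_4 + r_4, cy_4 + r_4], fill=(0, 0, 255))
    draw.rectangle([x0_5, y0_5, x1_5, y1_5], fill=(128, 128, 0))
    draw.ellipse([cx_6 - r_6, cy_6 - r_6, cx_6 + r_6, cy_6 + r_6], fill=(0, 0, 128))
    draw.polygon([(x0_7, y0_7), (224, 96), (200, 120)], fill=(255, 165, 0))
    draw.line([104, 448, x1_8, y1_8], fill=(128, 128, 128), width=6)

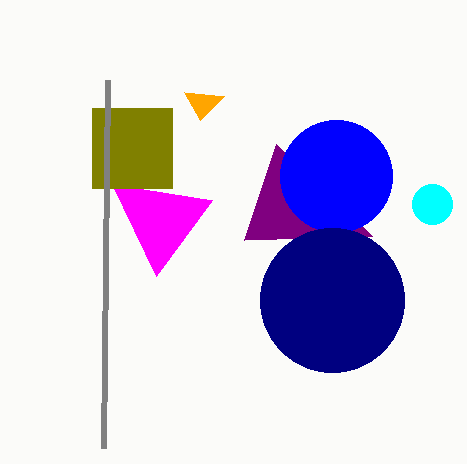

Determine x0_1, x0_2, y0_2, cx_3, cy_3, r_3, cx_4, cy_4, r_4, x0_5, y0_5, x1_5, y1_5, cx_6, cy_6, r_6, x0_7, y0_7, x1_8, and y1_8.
x0_1 = 372, x0_2 = 212, y0_2 = 200, cx_3 = 432, cy_3 = 204, r_3 = 20, cx_4 = 336, cy_4 = 176, r_4 = 56, x0_5 = 92, y0_5 = 108, x1_5 = 172, y1_5 = 188, cx_6 = 332, cy_6 = 300, r_6 = 72, x0_7 = 184, y0_7 = 92, x1_8 = 108, y1_8 = 80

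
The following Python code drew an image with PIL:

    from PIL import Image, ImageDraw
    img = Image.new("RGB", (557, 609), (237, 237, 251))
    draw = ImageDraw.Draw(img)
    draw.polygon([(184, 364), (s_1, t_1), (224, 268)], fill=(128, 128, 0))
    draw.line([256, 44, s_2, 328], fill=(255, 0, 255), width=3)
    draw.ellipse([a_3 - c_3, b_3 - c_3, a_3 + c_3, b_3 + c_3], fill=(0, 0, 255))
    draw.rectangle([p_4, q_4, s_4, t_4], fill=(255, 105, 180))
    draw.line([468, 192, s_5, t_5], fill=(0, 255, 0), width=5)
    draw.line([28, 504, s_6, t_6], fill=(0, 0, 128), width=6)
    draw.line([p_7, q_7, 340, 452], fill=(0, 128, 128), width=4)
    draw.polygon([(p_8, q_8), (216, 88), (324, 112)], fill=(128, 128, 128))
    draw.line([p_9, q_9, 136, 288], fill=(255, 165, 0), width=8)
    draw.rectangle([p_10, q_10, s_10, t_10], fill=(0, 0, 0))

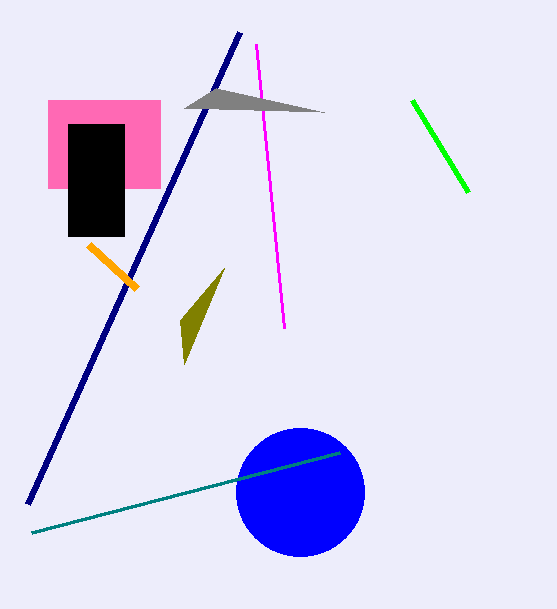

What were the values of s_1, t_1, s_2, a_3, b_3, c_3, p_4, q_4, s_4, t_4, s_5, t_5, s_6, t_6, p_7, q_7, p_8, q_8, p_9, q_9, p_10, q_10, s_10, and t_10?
s_1 = 180; t_1 = 320; s_2 = 284; a_3 = 300; b_3 = 492; c_3 = 64; p_4 = 48; q_4 = 100; s_4 = 160; t_4 = 188; s_5 = 412; t_5 = 100; s_6 = 240; t_6 = 32; p_7 = 32; q_7 = 532; p_8 = 184; q_8 = 108; p_9 = 88; q_9 = 244; p_10 = 68; q_10 = 124; s_10 = 124; t_10 = 236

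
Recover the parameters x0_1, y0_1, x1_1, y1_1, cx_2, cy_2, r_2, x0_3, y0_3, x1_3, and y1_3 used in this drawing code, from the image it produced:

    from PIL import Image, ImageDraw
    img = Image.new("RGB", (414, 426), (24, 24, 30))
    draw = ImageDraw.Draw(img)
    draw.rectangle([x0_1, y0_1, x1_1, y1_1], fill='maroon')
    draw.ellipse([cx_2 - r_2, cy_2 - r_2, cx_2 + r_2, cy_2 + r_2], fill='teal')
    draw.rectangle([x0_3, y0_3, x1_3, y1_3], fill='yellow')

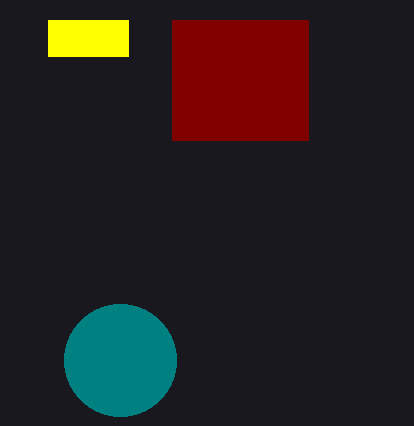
x0_1 = 172; y0_1 = 20; x1_1 = 308; y1_1 = 140; cx_2 = 120; cy_2 = 360; r_2 = 56; x0_3 = 48; y0_3 = 20; x1_3 = 128; y1_3 = 56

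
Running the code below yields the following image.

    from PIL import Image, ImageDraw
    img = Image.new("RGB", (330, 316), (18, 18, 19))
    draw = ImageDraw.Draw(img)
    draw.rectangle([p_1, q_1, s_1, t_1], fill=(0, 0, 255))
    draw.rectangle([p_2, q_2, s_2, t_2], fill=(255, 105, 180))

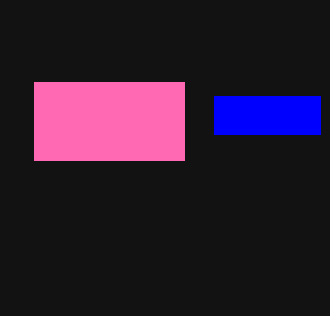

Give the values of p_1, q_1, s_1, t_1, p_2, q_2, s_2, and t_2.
p_1 = 214; q_1 = 96; s_1 = 320; t_1 = 134; p_2 = 34; q_2 = 82; s_2 = 184; t_2 = 160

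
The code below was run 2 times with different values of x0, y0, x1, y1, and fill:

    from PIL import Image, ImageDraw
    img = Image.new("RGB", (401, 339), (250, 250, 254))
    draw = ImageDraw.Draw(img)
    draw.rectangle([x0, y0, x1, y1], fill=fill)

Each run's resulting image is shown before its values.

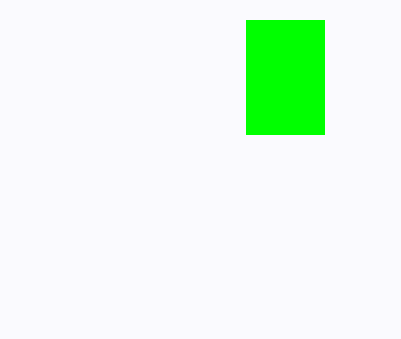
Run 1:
x0 = 246, y0 = 20, x1 = 324, y1 = 134, fill = 'lime'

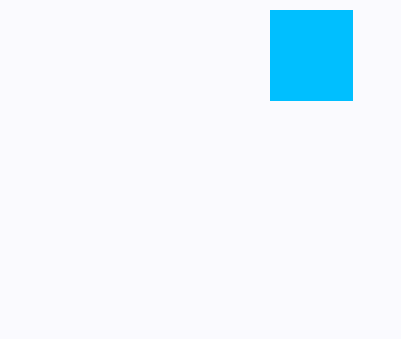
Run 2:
x0 = 270; y0 = 10; x1 = 352; y1 = 100; fill = 'deepskyblue'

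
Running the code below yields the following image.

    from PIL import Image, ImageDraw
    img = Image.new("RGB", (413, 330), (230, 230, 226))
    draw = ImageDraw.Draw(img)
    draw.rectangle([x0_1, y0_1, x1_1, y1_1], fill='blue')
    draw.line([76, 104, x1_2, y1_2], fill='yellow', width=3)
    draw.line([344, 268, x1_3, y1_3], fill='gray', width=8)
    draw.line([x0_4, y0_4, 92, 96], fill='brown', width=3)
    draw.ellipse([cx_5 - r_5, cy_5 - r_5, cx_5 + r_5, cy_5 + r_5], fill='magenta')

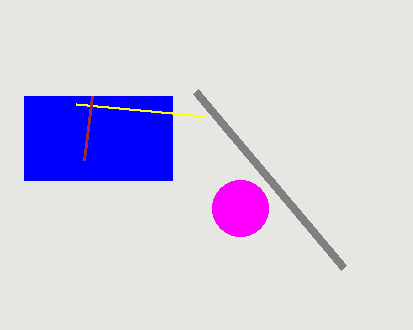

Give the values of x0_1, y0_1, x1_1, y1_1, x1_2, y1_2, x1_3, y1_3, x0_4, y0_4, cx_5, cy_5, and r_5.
x0_1 = 24
y0_1 = 96
x1_1 = 172
y1_1 = 180
x1_2 = 204
y1_2 = 116
x1_3 = 196
y1_3 = 92
x0_4 = 84
y0_4 = 160
cx_5 = 240
cy_5 = 208
r_5 = 28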